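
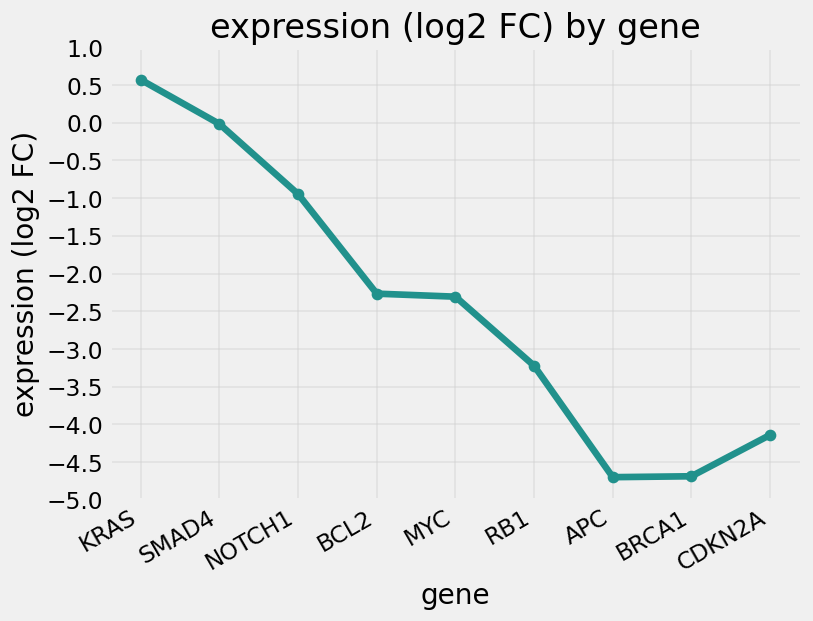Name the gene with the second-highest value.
Top 3: KRAS ≈ 0.5, SMAD4 ≈ 0.0, NOTCH1 ≈ -1.0.

SMAD4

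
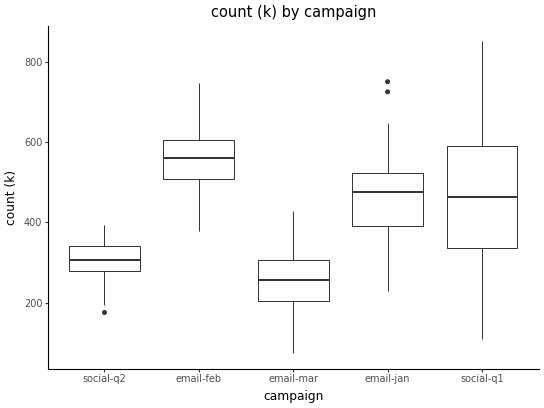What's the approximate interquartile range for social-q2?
Q3 ≈ 350, Q1 ≈ 275; IQR ≈ 75.

≈ 75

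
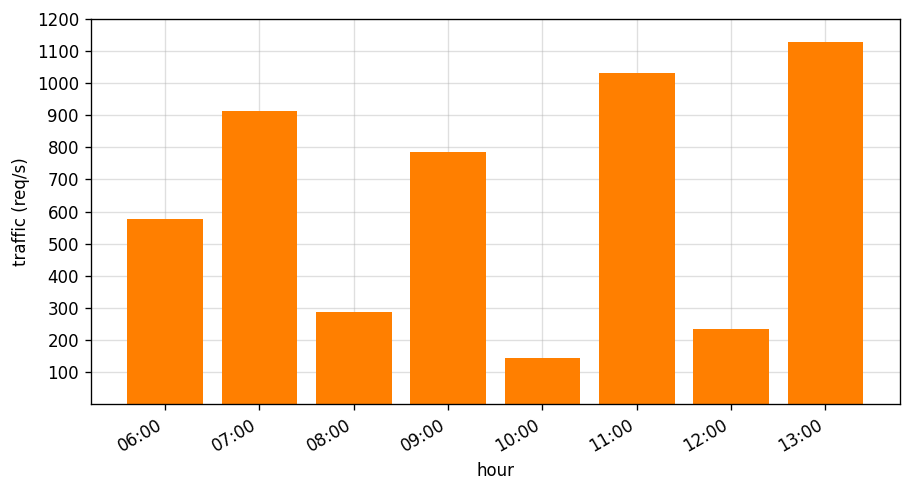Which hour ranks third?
Top 4: 13:00 ≈ 1100, 11:00 ≈ 1000, 07:00 ≈ 900, 09:00 ≈ 800.

07:00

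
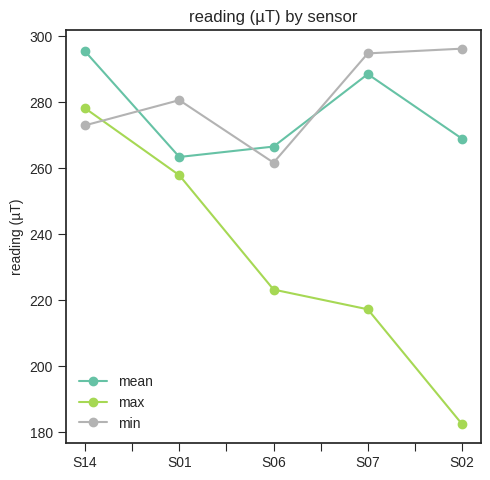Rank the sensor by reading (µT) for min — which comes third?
S01

Top 4 for min: S02 ≈ 300, S07 ≈ 290, S01 ≈ 280, S14 ≈ 270.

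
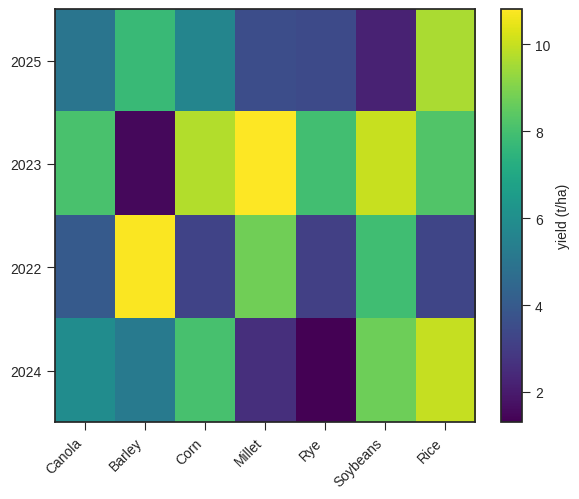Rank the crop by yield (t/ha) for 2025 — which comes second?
Top 3 for 2025: Rice ≈ 10, Barley ≈ 8, Corn ≈ 6.

Barley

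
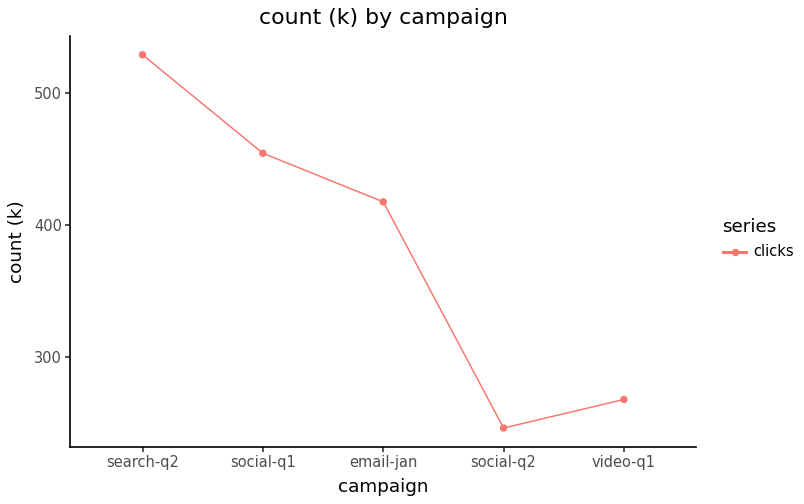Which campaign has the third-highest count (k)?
email-jan

Top 4: search-q2 ≈ 525, social-q1 ≈ 450, email-jan ≈ 425, video-q1 ≈ 275.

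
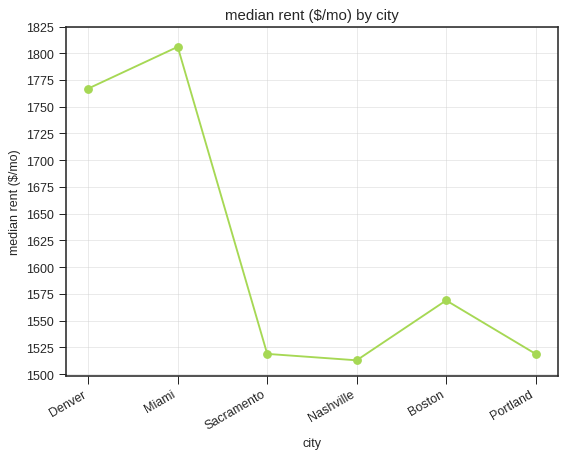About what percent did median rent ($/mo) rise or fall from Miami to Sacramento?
≈ -15.3%

Miami ≈ 1800, Sacramento ≈ 1525; (1525 − 1800) / 1800 ≈ -15.3%.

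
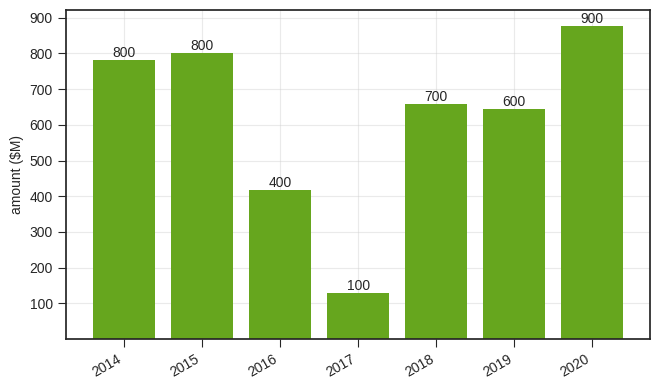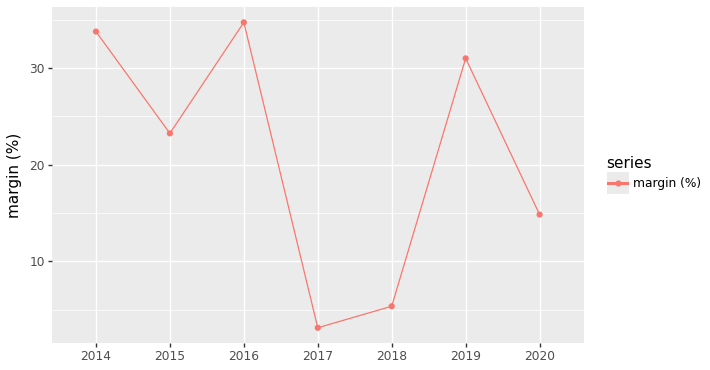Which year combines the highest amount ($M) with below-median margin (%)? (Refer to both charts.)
2020

Chart 2 median margin (%) ≈ 25; below-median years: 2017, 2018, 2020. Among those, 2020 has the highest amount ($M) (≈ 900).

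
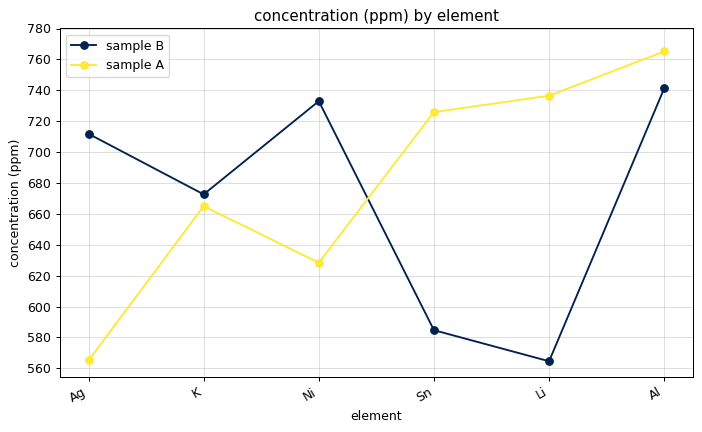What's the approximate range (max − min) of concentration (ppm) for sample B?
≈ 180

Max Al ≈ 740, min Li ≈ 560; range ≈ 180.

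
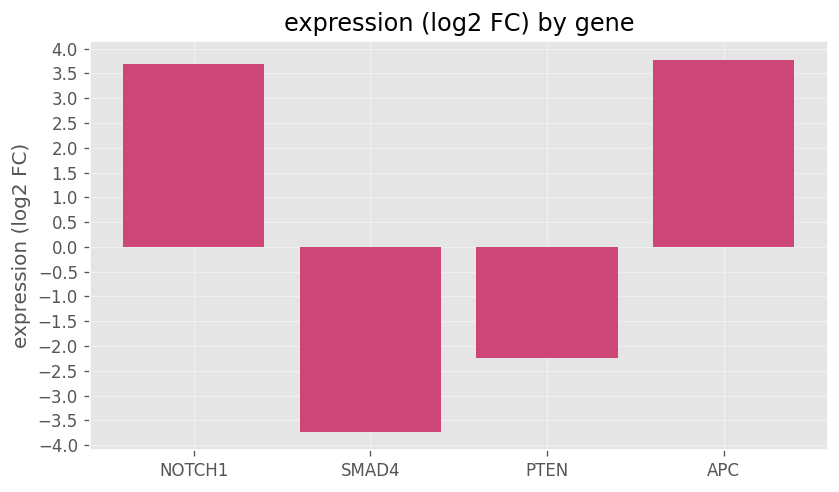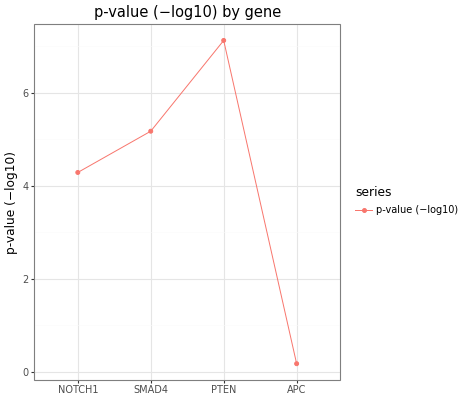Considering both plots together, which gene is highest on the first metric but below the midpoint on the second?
APC

Chart 2 median p-value (−log10) ≈ 5; below-median genes: NOTCH1, APC. Among those, APC has the highest expression (log2 FC) (≈ 4).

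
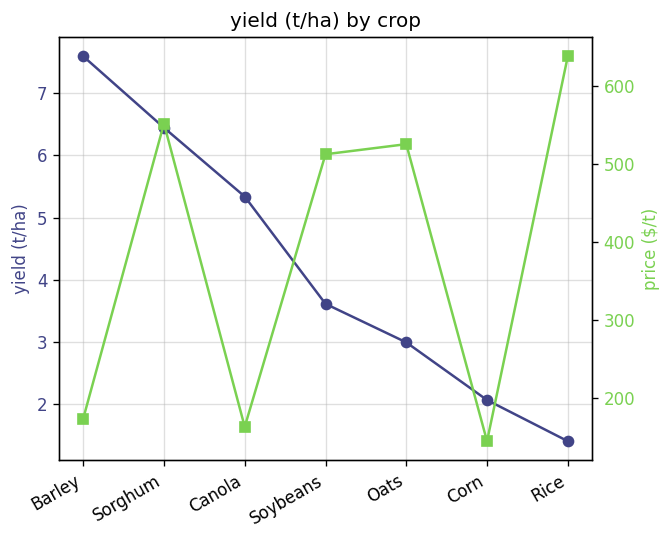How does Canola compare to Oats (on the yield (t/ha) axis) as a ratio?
≈ 1.67×

Canola ≈ 5, Oats ≈ 3; 5/3 ≈ 1.67.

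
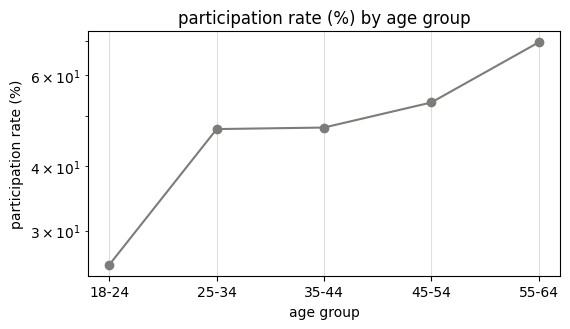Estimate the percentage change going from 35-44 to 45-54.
≈ +10%

35-44 ≈ 50, 45-54 ≈ 55; (55 − 50) / 50 ≈ +10%.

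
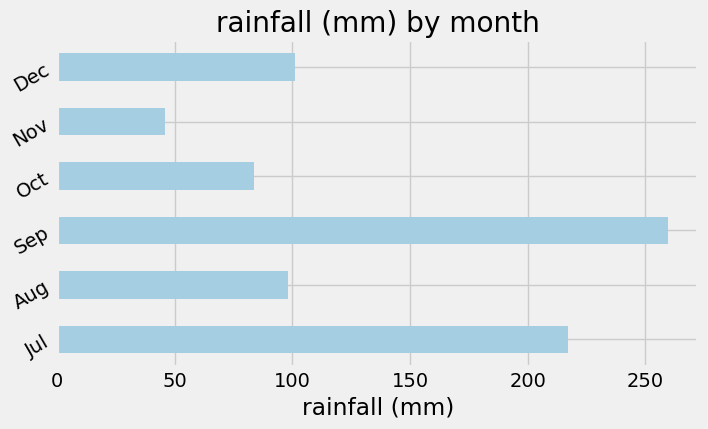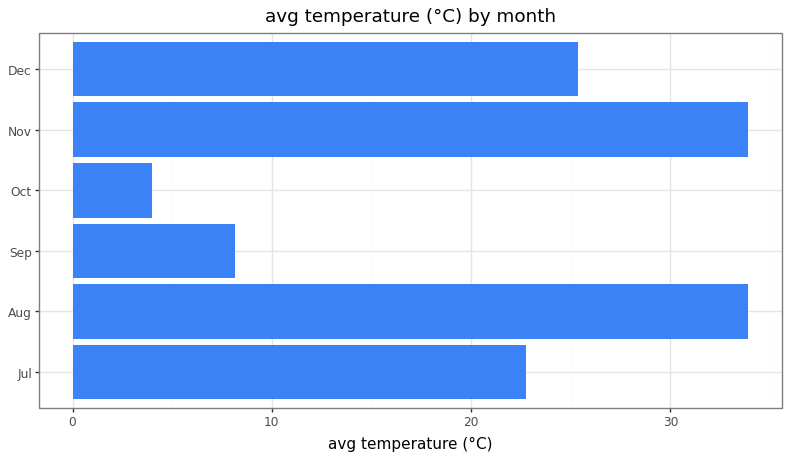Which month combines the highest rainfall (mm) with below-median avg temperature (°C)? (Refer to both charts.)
Chart 2 median avg temperature (°C) ≈ 25; below-median months: Jul, Sep, Oct. Among those, Sep has the highest rainfall (mm) (≈ 250).

Sep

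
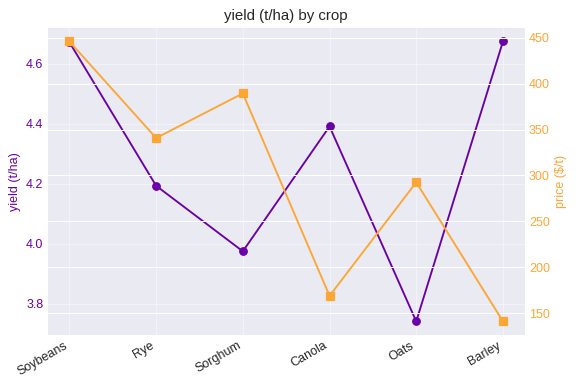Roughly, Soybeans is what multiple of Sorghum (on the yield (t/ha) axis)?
Soybeans ≈ 4.7, Sorghum ≈ 4.0; 4.7/4.0 ≈ 1.18.

≈ 1.18×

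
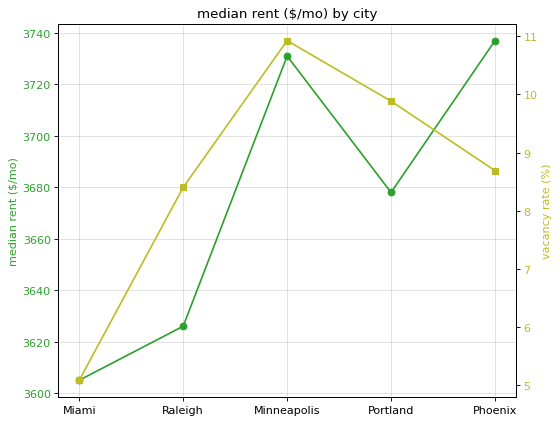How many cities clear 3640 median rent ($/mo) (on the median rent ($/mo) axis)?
3

Above 3640: Minneapolis, Portland, Phoenix.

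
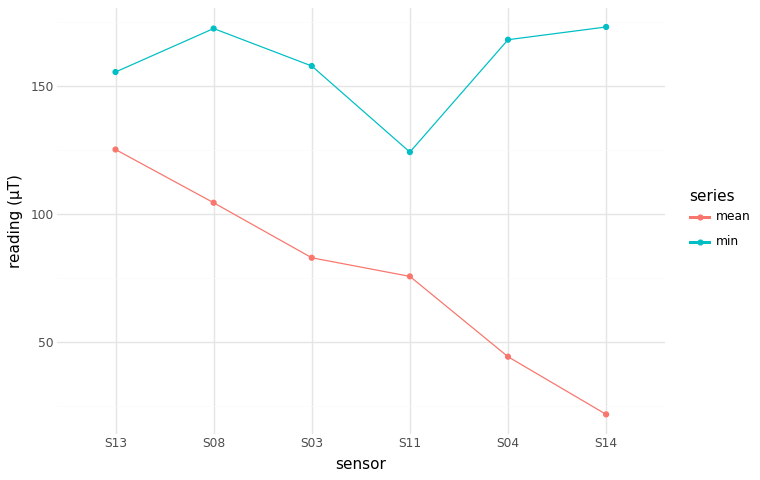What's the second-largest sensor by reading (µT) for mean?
S08

Top 3 for mean: S13 ≈ 120, S08 ≈ 100, S03 ≈ 80.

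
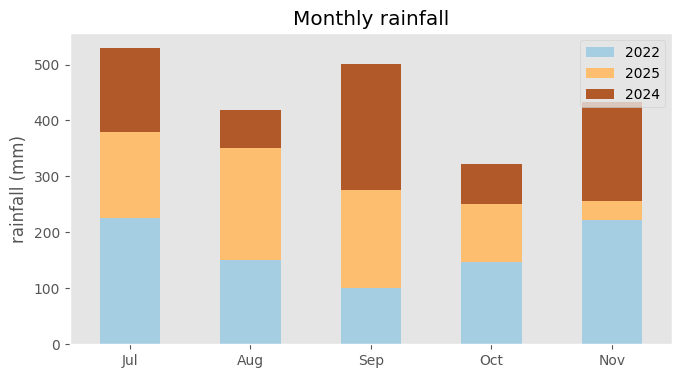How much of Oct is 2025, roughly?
2025 top ≈ 250, bottom ≈ 150; segment ≈ 100.

≈ 100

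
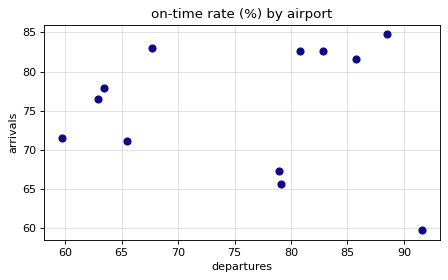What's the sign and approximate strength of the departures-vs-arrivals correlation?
no clear correlation

Points are roughly uncorrelated; weak (|r| ≈ 0.0).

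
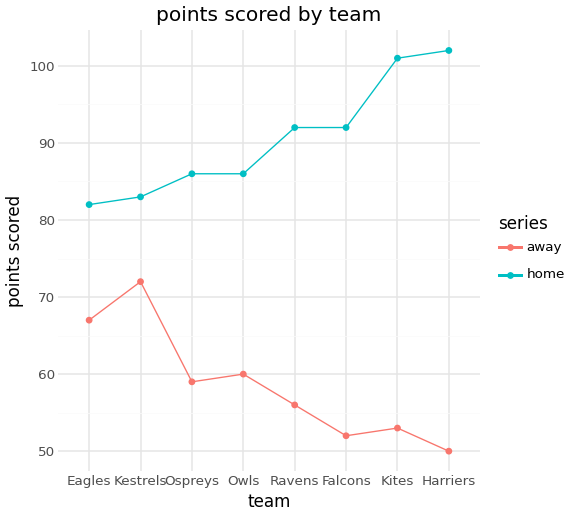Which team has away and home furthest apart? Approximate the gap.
Harriers: away ≈ 50, home ≈ 100 → gap ≈ 50. Next-largest (Kites) is only ≈ 45.

Harriers, ≈ 50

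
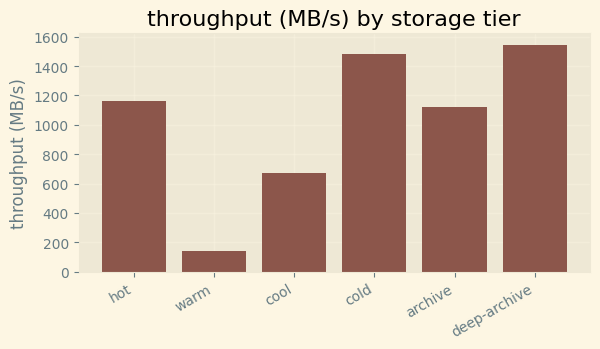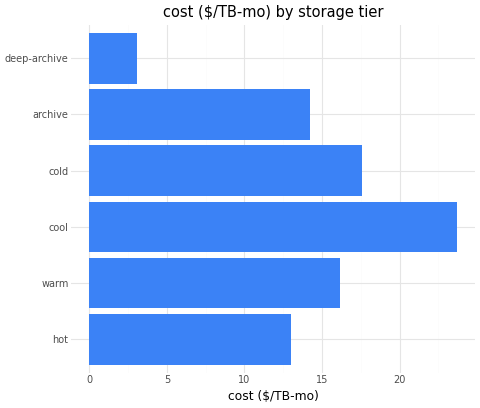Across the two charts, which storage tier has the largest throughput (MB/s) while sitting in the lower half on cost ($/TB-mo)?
deep-archive

Chart 2 median cost ($/TB-mo) ≈ 15; below-median storage tiers: hot, archive, deep-archive. Among those, deep-archive has the highest throughput (MB/s) (≈ 1600).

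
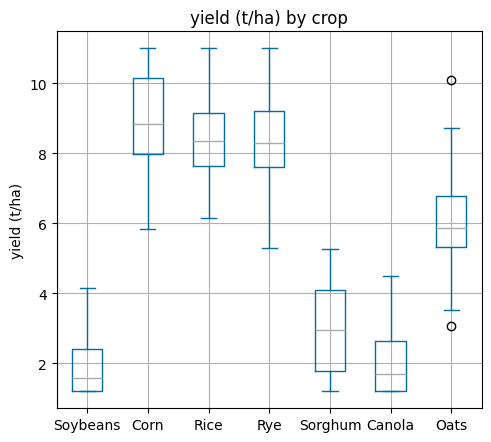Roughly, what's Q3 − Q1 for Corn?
Q3 ≈ 10, Q1 ≈ 8; IQR ≈ 2.

≈ 2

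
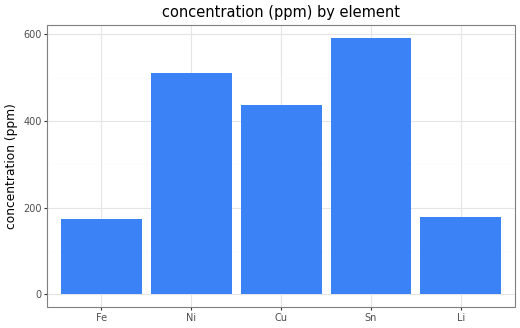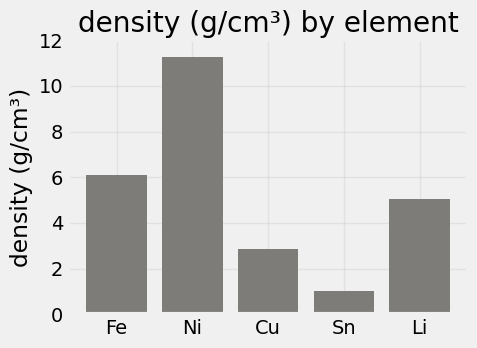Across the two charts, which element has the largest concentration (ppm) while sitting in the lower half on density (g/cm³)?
Chart 2 median density (g/cm³) ≈ 6; below-median elements: Cu, Sn. Among those, Sn has the highest concentration (ppm) (≈ 600).

Sn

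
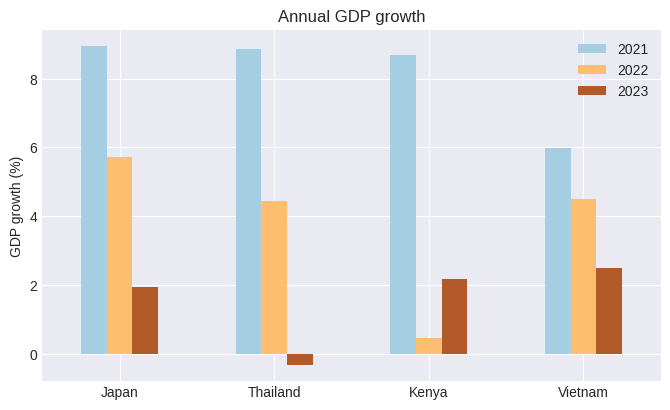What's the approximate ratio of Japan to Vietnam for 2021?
Japan ≈ 9, Vietnam ≈ 6; 9/6 ≈ 1.5.

≈ 1.5×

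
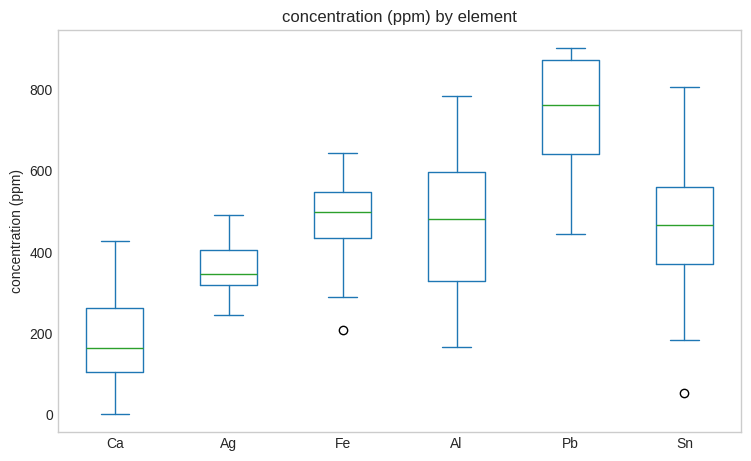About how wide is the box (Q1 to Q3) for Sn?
≈ 200

Q3 ≈ 550, Q1 ≈ 350; IQR ≈ 200.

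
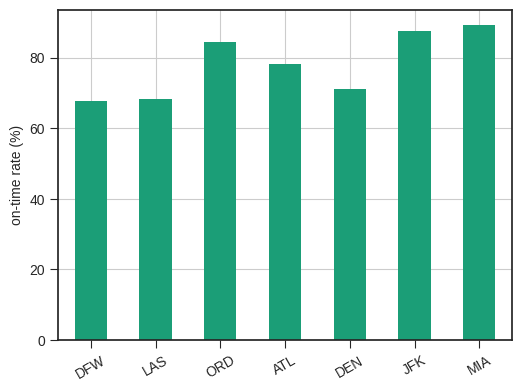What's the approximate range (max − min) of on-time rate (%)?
Max MIA ≈ 90, min DFW ≈ 70; range ≈ 20.

≈ 20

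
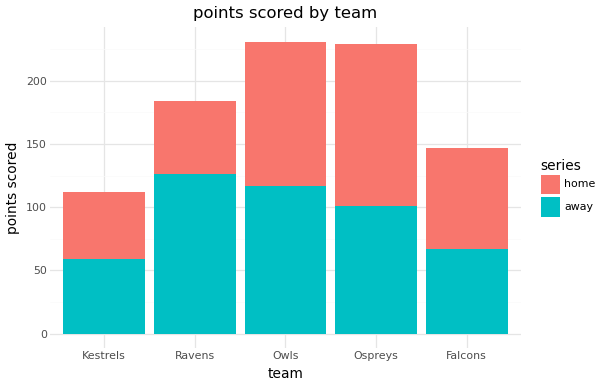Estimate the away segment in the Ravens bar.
≈ 120

away top ≈ 120, bottom ≈ 0; segment ≈ 120.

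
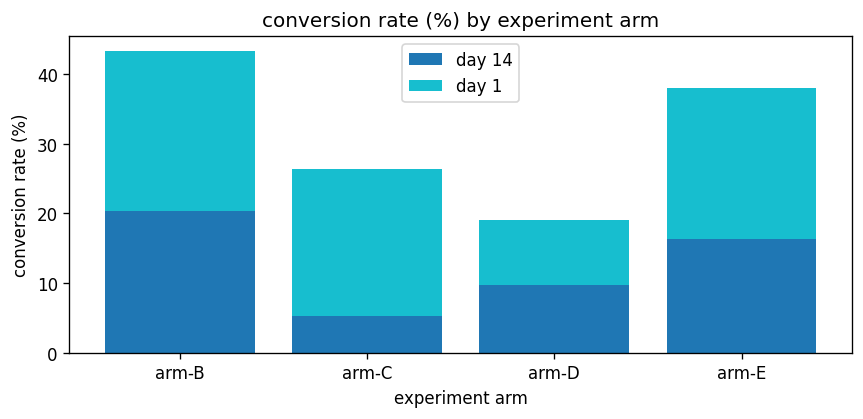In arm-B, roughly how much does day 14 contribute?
≈ 20

day 14 top ≈ 20, bottom ≈ 0; segment ≈ 20.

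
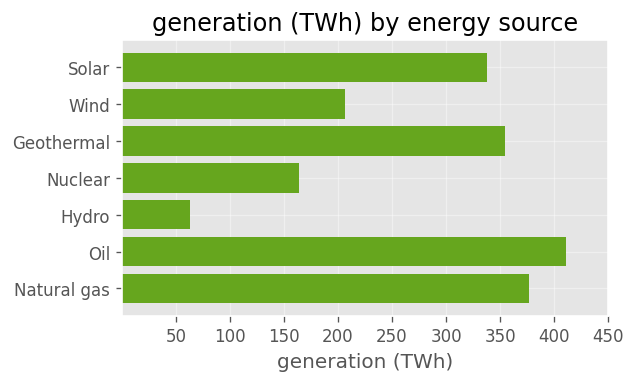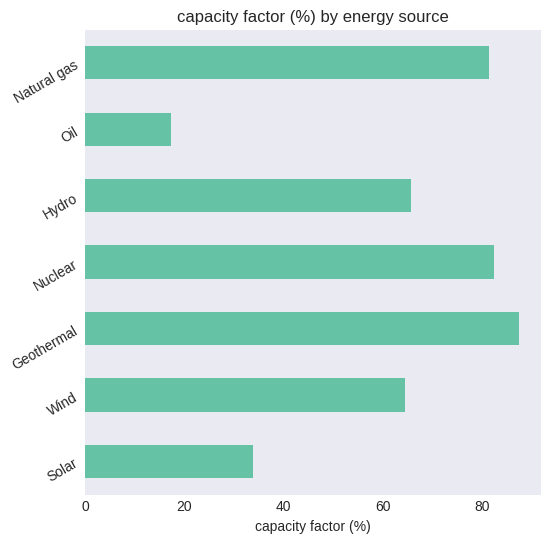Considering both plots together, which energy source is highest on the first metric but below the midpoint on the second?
Chart 2 median capacity factor (%) ≈ 70; below-median energy sources: Solar, Wind, Oil. Among those, Oil has the highest generation (TWh) (≈ 400).

Oil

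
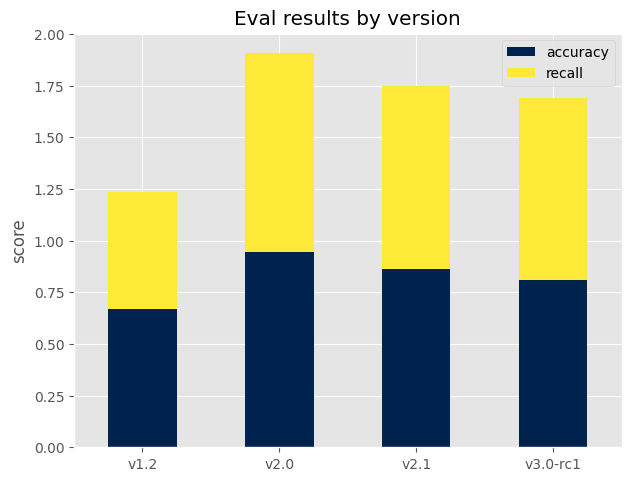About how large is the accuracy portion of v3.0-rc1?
≈ 0.8

accuracy top ≈ 0.8, bottom ≈ 0.0; segment ≈ 0.8.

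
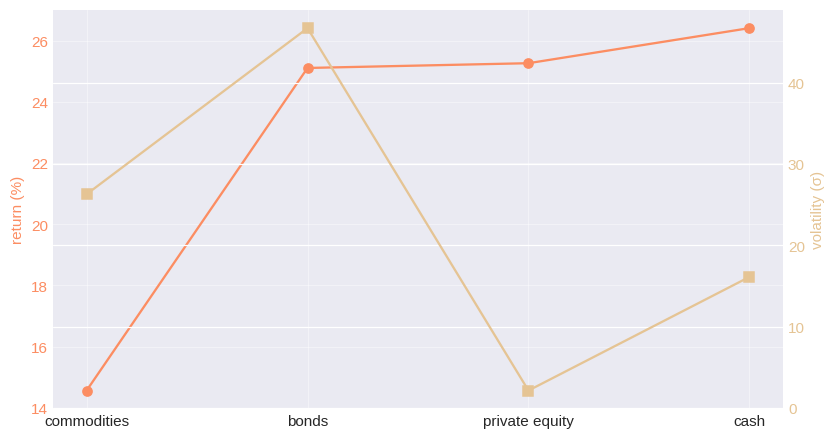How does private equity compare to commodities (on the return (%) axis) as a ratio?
private equity ≈ 25, commodities ≈ 15; 25/15 ≈ 1.67.

≈ 1.67×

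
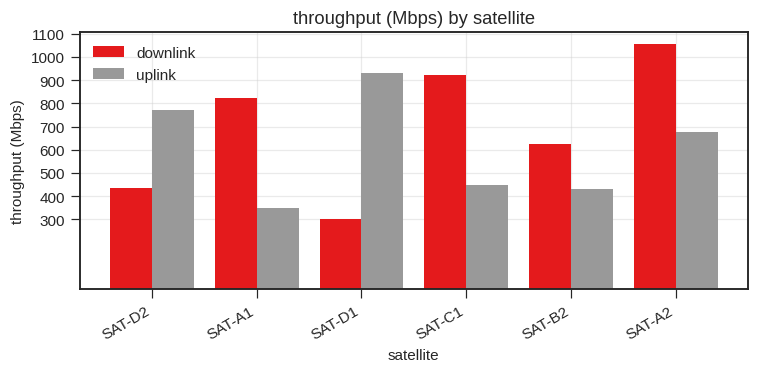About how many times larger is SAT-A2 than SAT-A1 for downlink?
SAT-A2 ≈ 1100, SAT-A1 ≈ 800; 1100/800 ≈ 1.38.

≈ 1.38×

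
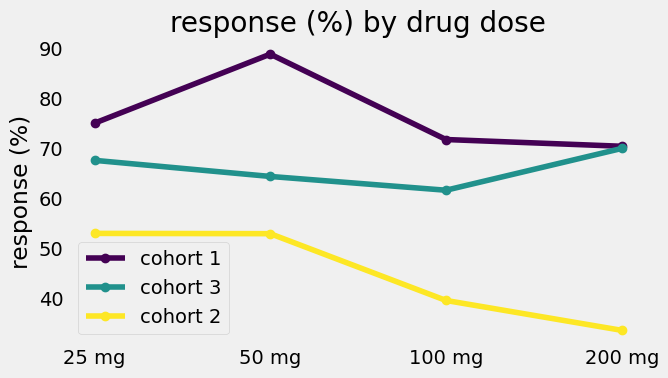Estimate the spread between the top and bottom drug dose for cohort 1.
Max 50 mg ≈ 90, min 200 mg ≈ 70; range ≈ 20.

≈ 20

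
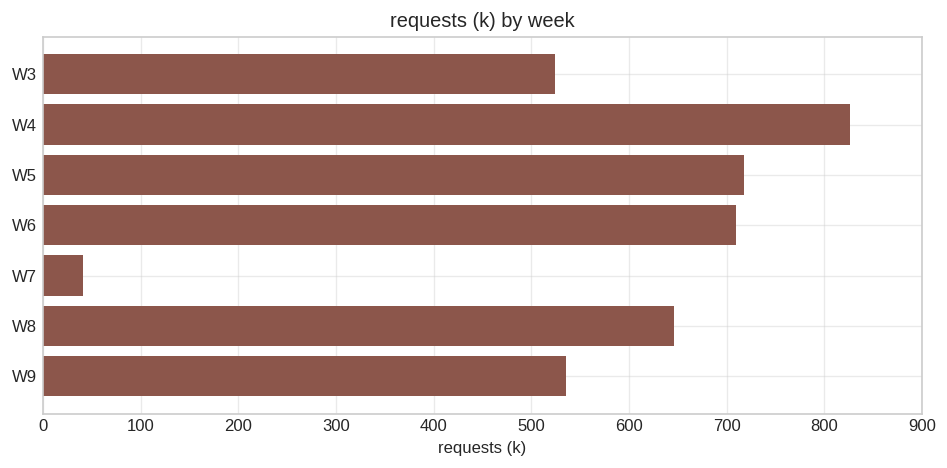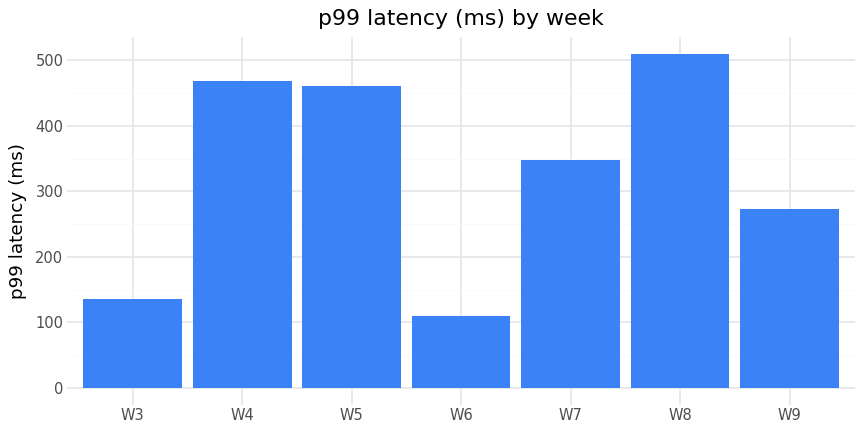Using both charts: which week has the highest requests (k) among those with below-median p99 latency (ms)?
Chart 2 median p99 latency (ms) ≈ 350; below-median weeks: W3, W6, W9. Among those, W6 has the highest requests (k) (≈ 700).

W6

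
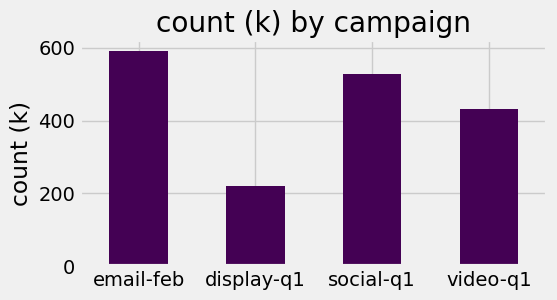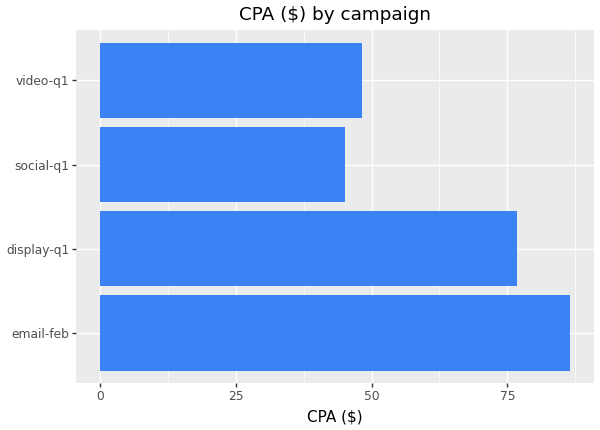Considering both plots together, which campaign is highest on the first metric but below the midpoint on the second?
social-q1

Chart 2 median CPA ($) ≈ 60; below-median campaigns: social-q1, video-q1. Among those, social-q1 has the highest count (k) (≈ 500).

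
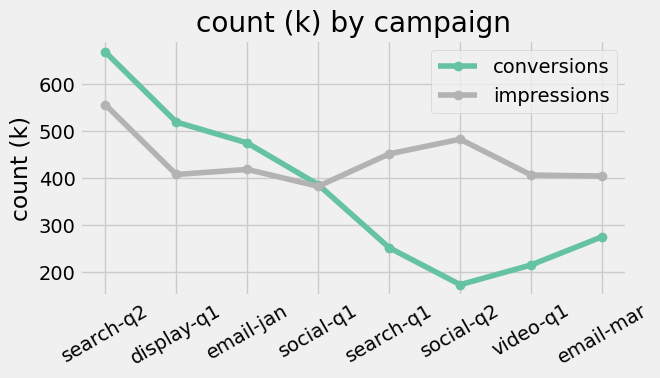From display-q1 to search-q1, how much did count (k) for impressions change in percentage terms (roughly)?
≈ +12.5%

display-q1 ≈ 400, search-q1 ≈ 450; (450 − 400) / 400 ≈ +12.5%.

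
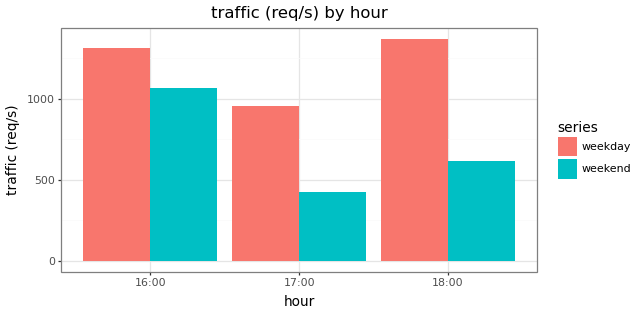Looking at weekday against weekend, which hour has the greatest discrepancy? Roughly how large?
18:00: weekday ≈ 1400, weekend ≈ 600 → gap ≈ 800. Next-largest (17:00) is only ≈ 600.

18:00, ≈ 800 req/s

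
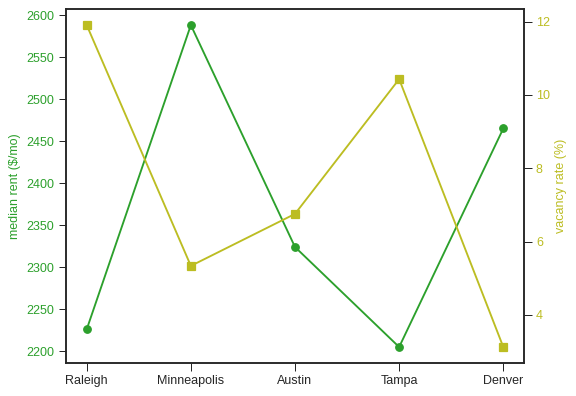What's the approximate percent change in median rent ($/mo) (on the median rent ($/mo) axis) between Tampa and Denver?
Tampa ≈ 2200, Denver ≈ 2450; (2450 − 2200) / 2200 ≈ +11.4%.

≈ +11.4%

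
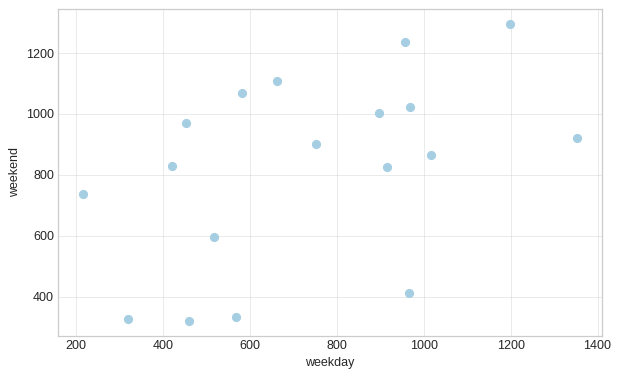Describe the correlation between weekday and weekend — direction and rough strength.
Points are positively correlated; moderate (|r| ≈ 0.5).

positive, moderate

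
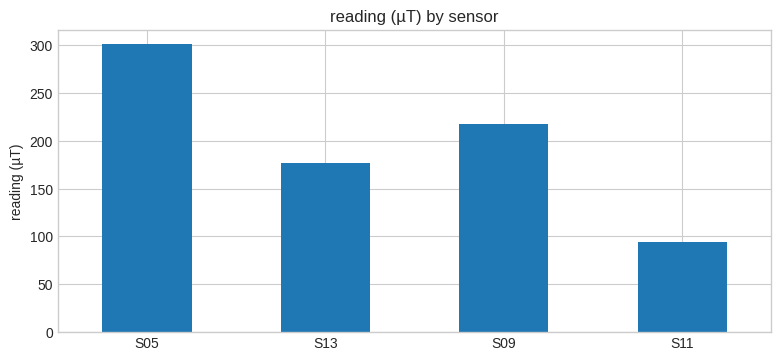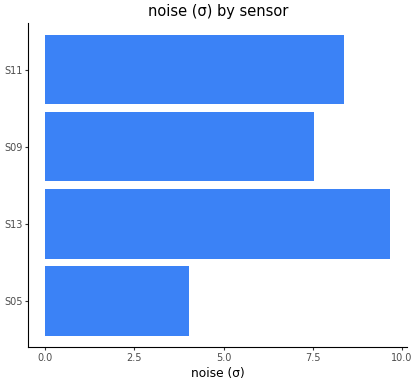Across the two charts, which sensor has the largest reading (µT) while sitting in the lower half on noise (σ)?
S05

Chart 2 median noise (σ) ≈ 8; below-median sensors: S05, S09. Among those, S05 has the highest reading (µT) (≈ 300).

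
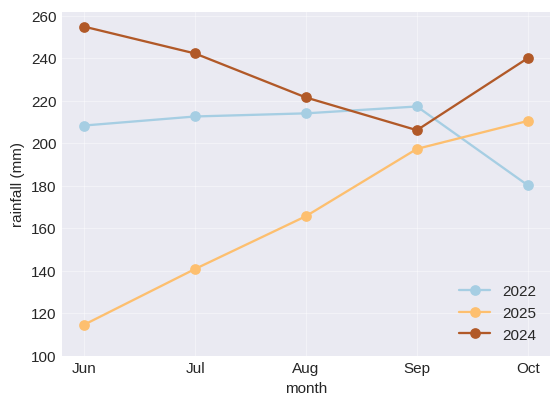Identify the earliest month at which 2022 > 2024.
Sep

Aug: 2022 ≈ 220 vs 2024 ≈ 220 (not yet); Sep: 2022 ≈ 220 vs 2024 ≈ 200 (first crossover).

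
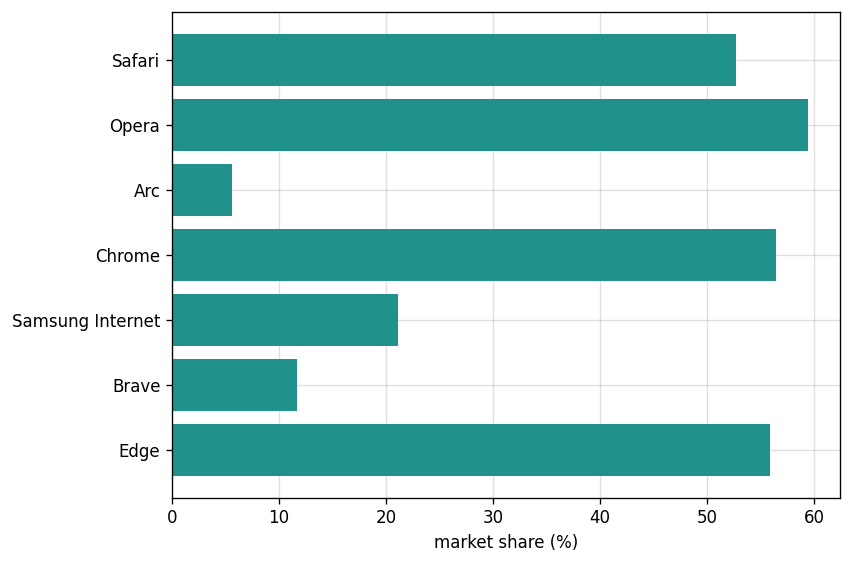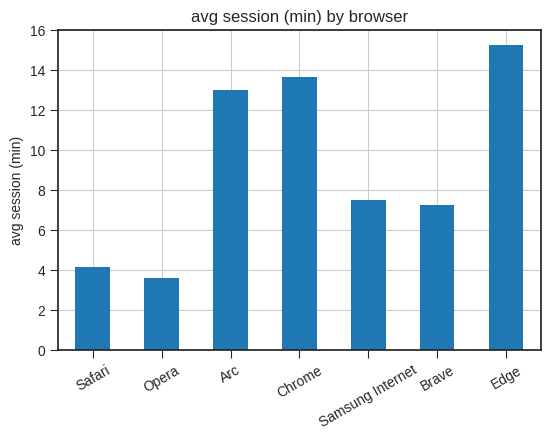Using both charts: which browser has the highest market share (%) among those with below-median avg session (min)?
Opera

Chart 2 median avg session (min) ≈ 8; below-median browsers: Safari, Opera, Brave. Among those, Opera has the highest market share (%) (≈ 60).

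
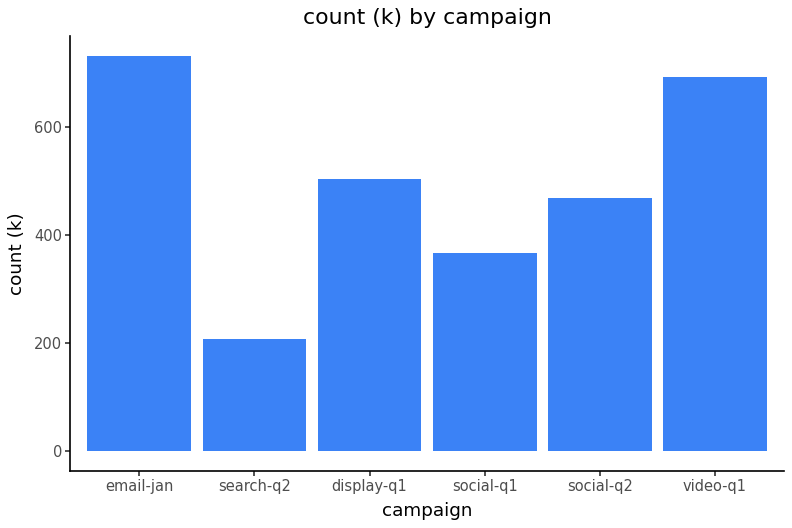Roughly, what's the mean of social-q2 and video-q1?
(500 + 700) / 2 ≈ 600.

≈ 600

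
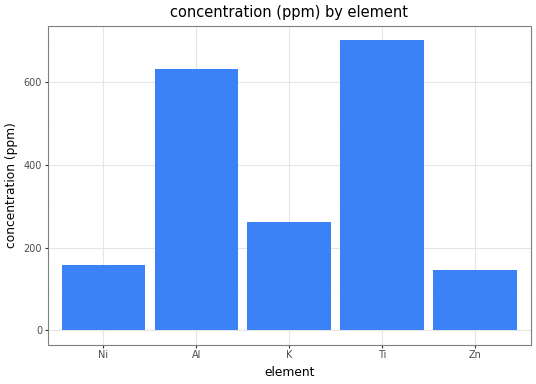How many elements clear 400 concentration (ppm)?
2

Above 400: Al, Ti.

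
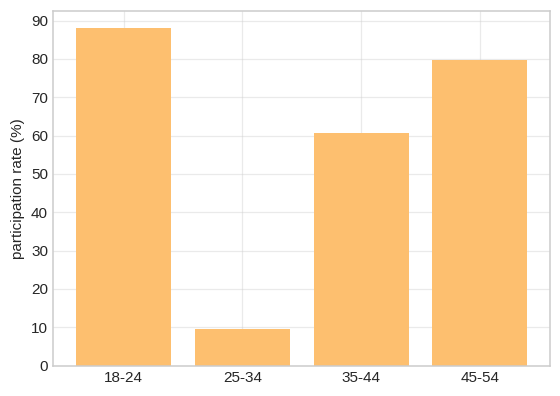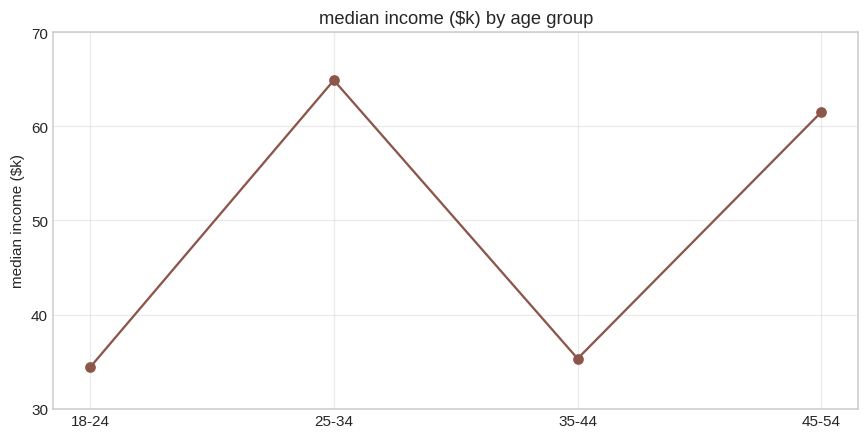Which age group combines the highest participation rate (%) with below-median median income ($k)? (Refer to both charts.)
Chart 2 median median income ($k) ≈ 50; below-median age groups: 18-24, 35-44. Among those, 18-24 has the highest participation rate (%) (≈ 90).

18-24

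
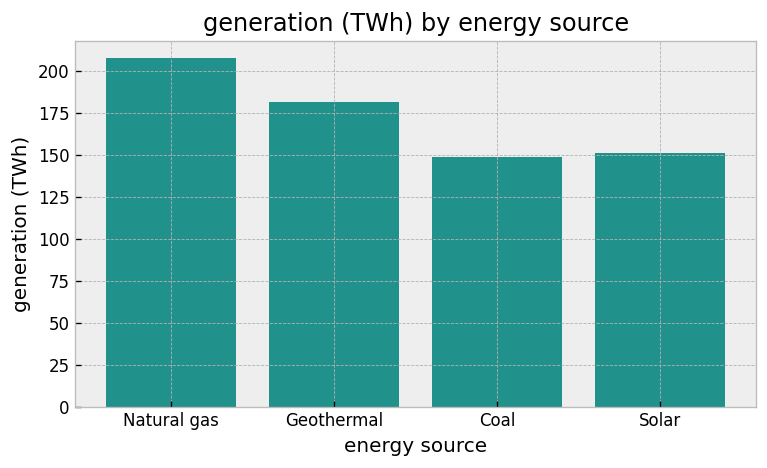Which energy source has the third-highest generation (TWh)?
Solar

Top 4: Natural gas ≈ 200, Geothermal ≈ 180, Solar ≈ 160, Coal ≈ 140.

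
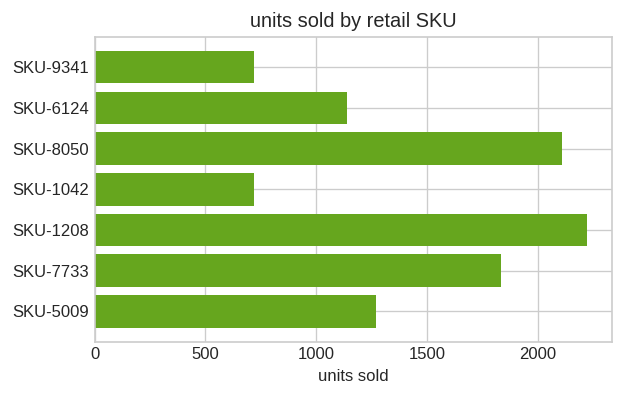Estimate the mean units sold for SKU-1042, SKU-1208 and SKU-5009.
≈ 1400

(800 + 2200 + 1200) / 3 ≈ 1400.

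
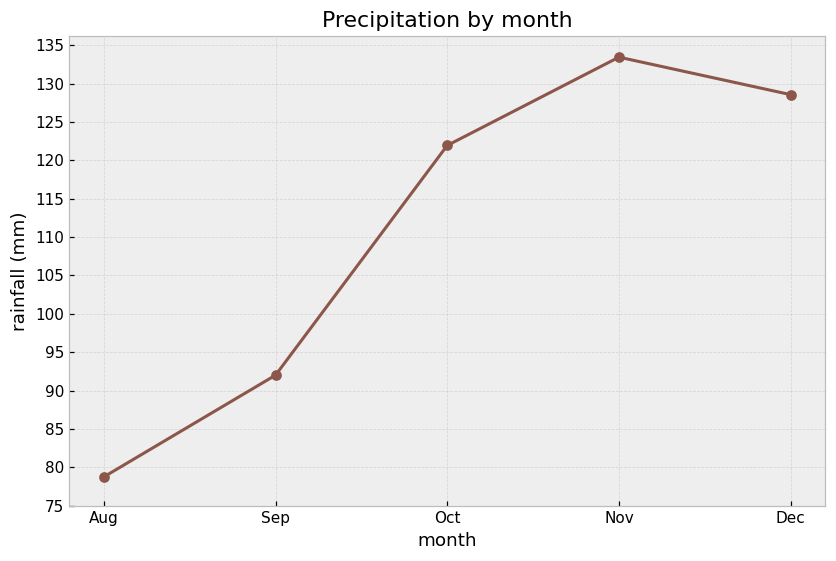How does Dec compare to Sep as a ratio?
Dec ≈ 130, Sep ≈ 90; 130/90 ≈ 1.44.

≈ 1.44×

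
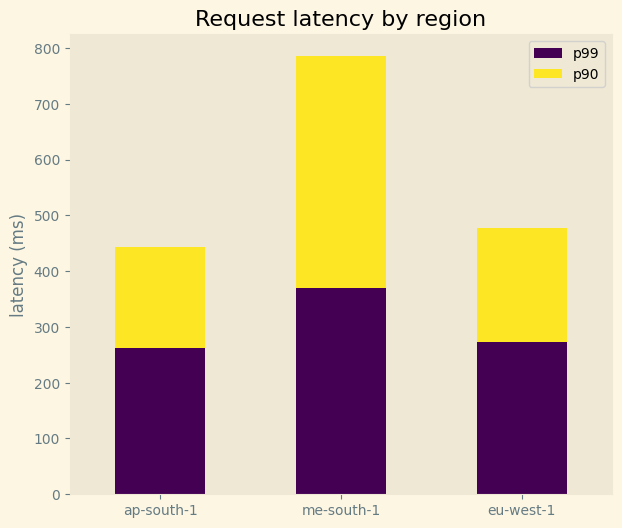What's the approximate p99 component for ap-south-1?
≈ 300

p99 top ≈ 300, bottom ≈ 0; segment ≈ 300.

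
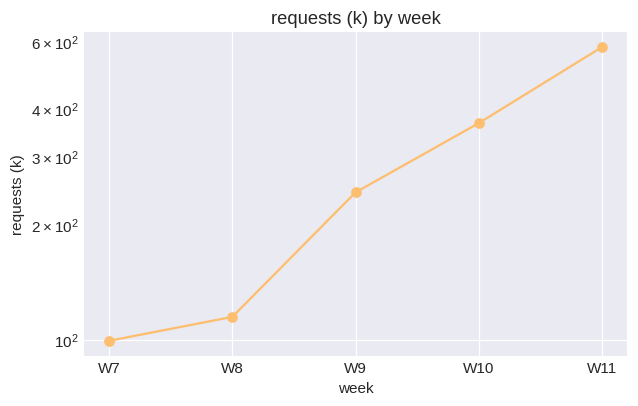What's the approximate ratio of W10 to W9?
W10 ≈ 350, W9 ≈ 250; 350/250 ≈ 1.4.

≈ 1.4×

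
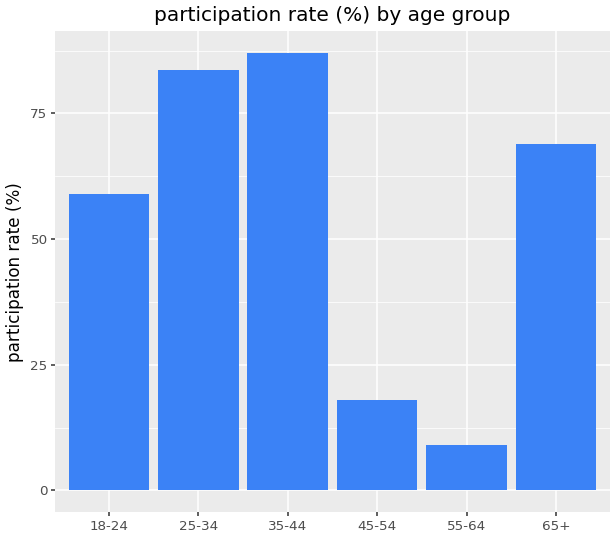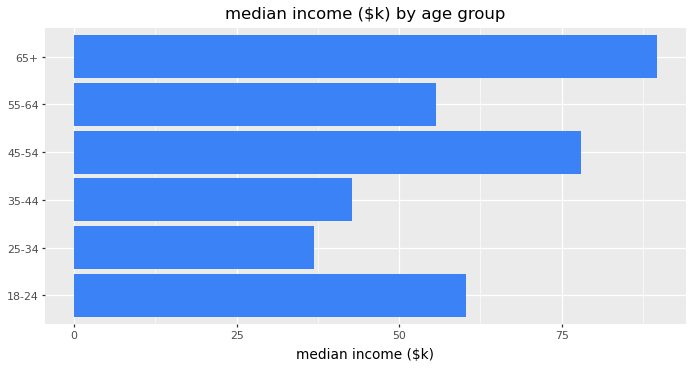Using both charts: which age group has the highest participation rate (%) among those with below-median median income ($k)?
Chart 2 median median income ($k) ≈ 60; below-median age groups: 25-34, 35-44, 55-64. Among those, 35-44 has the highest participation rate (%) (≈ 90).

35-44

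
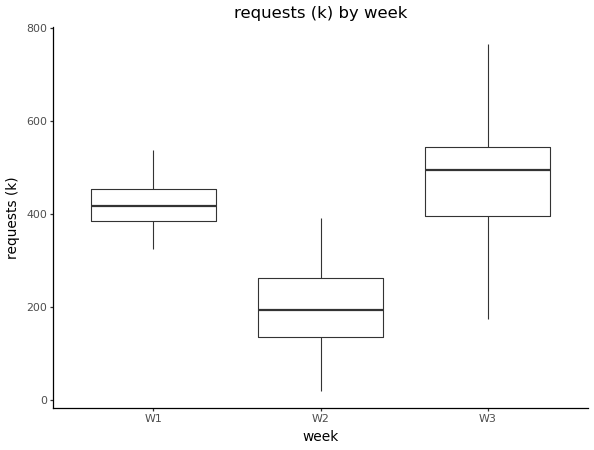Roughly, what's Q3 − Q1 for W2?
≈ 150

Q3 ≈ 275, Q1 ≈ 125; IQR ≈ 150.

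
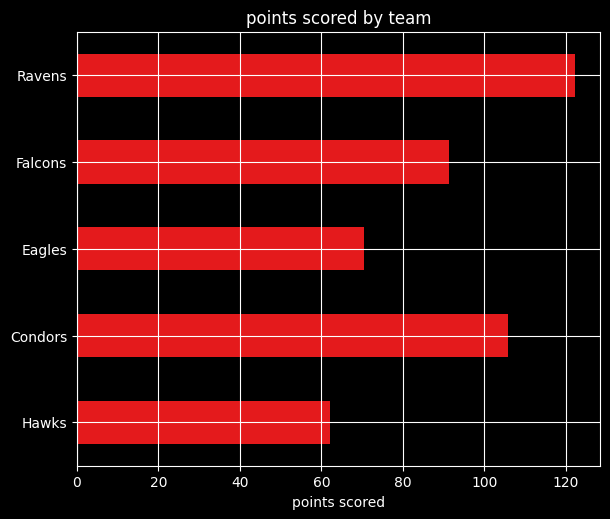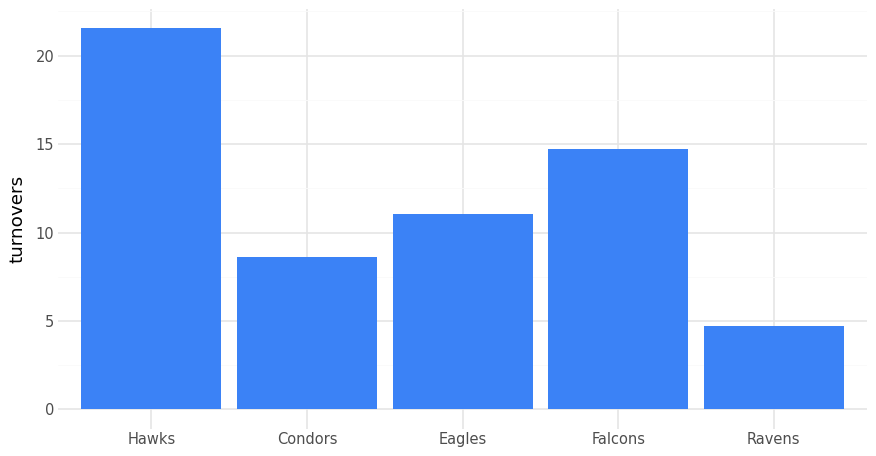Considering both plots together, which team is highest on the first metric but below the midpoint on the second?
Chart 2 median turnovers ≈ 12; below-median teams: Condors, Ravens. Among those, Ravens has the highest points scored (≈ 120).

Ravens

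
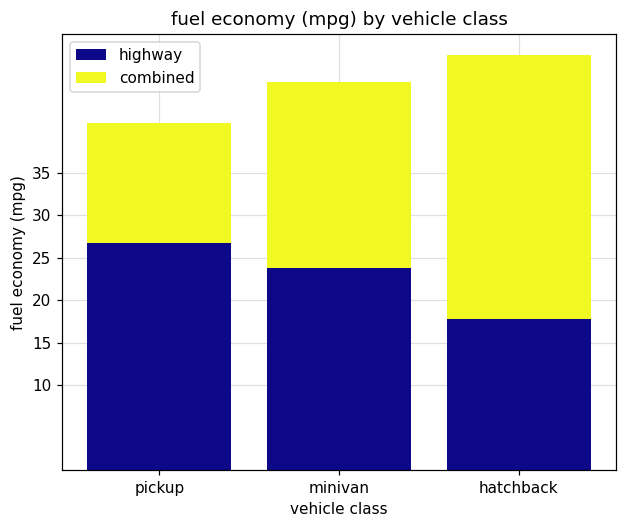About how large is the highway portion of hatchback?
≈ 20

highway top ≈ 20, bottom ≈ 0; segment ≈ 20.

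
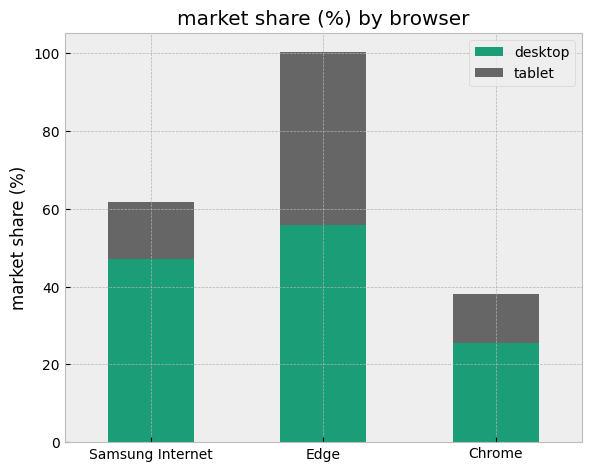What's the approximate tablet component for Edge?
tablet top ≈ 100, bottom ≈ 60; segment ≈ 40.

≈ 40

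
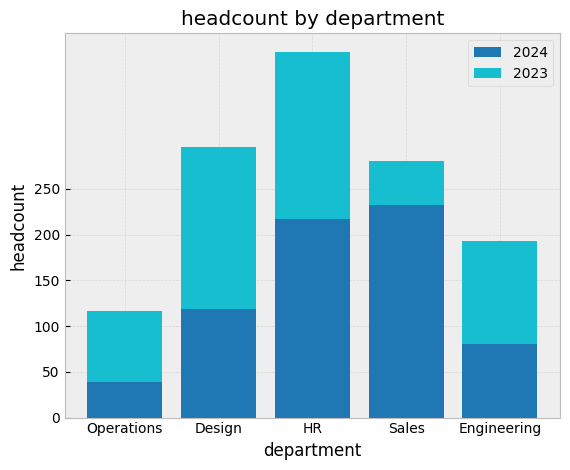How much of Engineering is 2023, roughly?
2023 top ≈ 200, bottom ≈ 100; segment ≈ 100.

≈ 100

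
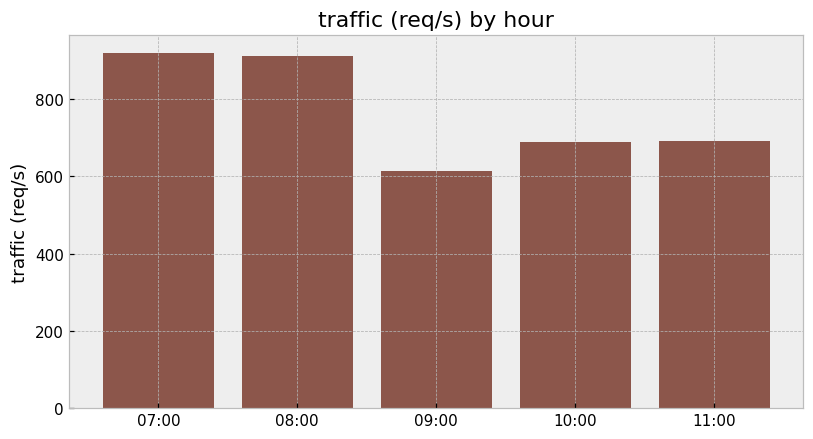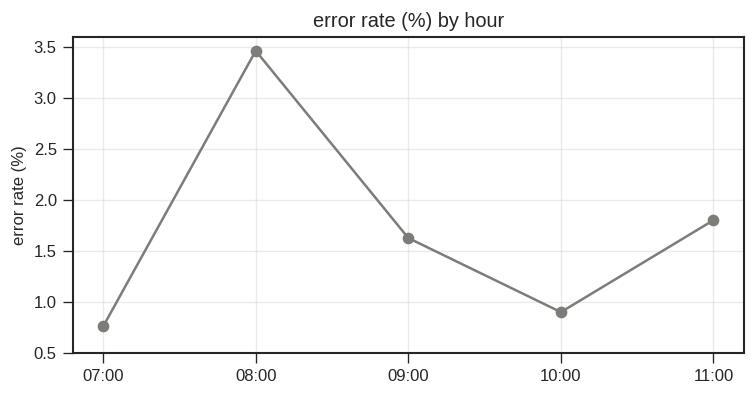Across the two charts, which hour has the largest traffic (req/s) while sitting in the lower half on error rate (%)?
Chart 2 median error rate (%) ≈ 1.5; below-median hours: 07:00, 10:00. Among those, 07:00 has the highest traffic (req/s) (≈ 900).

07:00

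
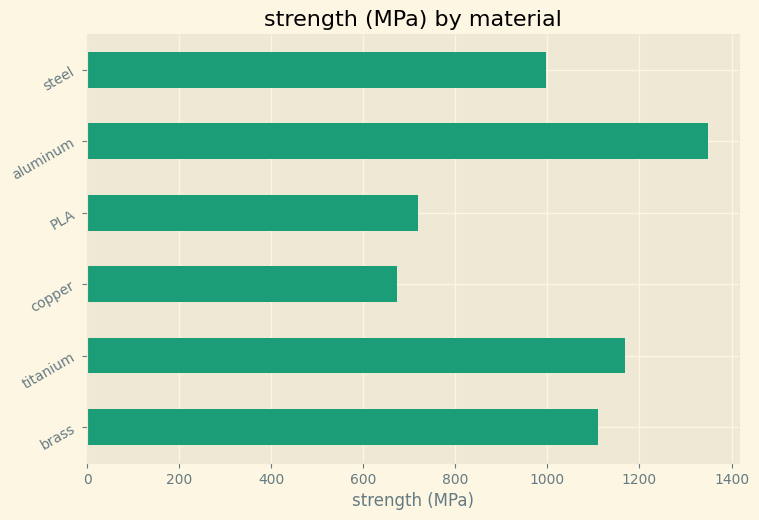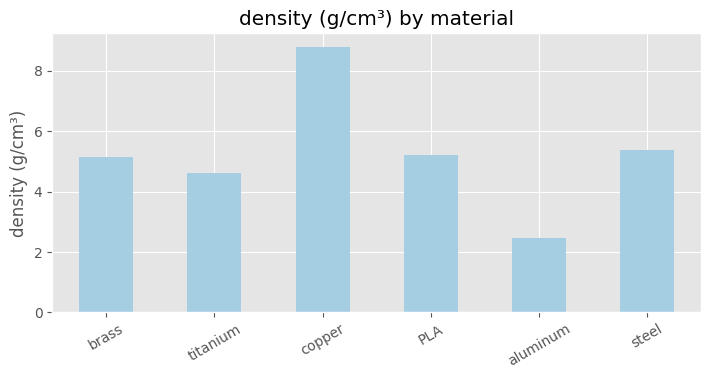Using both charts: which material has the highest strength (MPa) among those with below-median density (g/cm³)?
Chart 2 median density (g/cm³) ≈ 5; below-median materials: brass, titanium, aluminum. Among those, aluminum has the highest strength (MPa) (≈ 1400).

aluminum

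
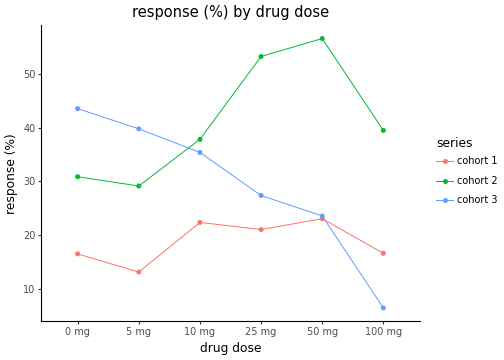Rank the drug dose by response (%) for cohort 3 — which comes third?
Top 4 for cohort 3: 0 mg ≈ 45, 5 mg ≈ 40, 10 mg ≈ 35, 25 mg ≈ 25.

10 mg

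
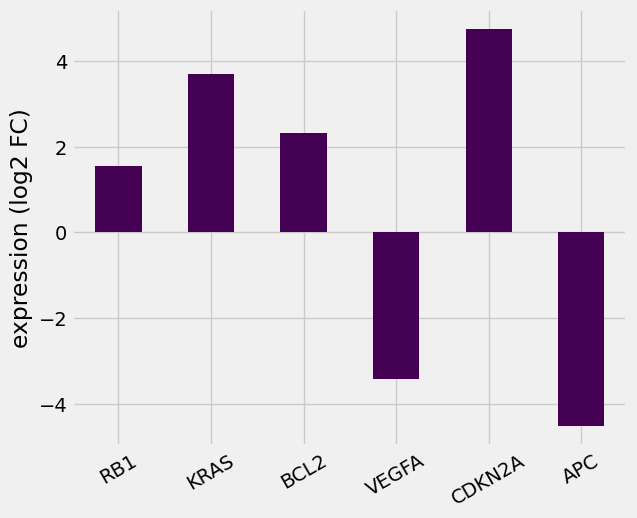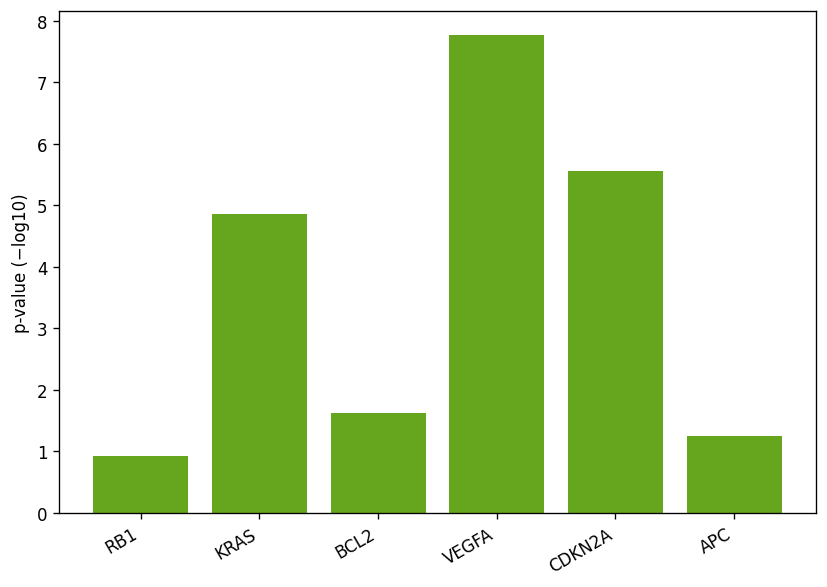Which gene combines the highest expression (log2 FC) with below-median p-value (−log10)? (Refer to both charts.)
Chart 2 median p-value (−log10) ≈ 3; below-median genes: RB1, BCL2, APC. Among those, BCL2 has the highest expression (log2 FC) (≈ 2.5).

BCL2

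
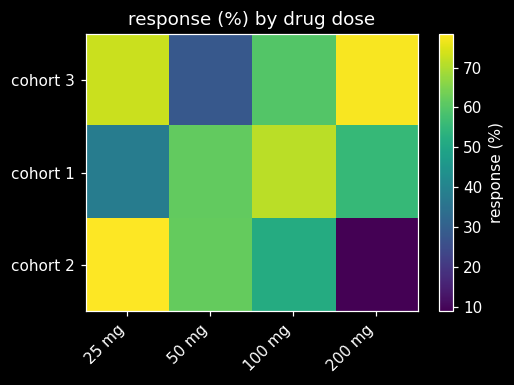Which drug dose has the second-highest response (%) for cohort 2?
50 mg

Top 3 for cohort 2: 25 mg ≈ 80, 50 mg ≈ 60, 100 mg ≈ 50.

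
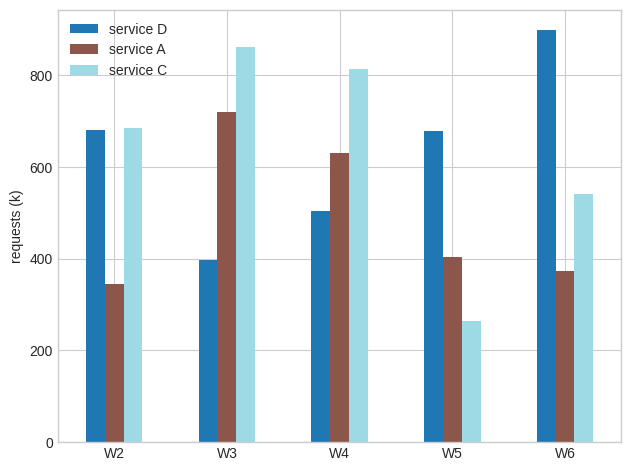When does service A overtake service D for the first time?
W2: service A ≈ 300 vs service D ≈ 700 (not yet); W3: service A ≈ 700 vs service D ≈ 400 (first crossover).

W3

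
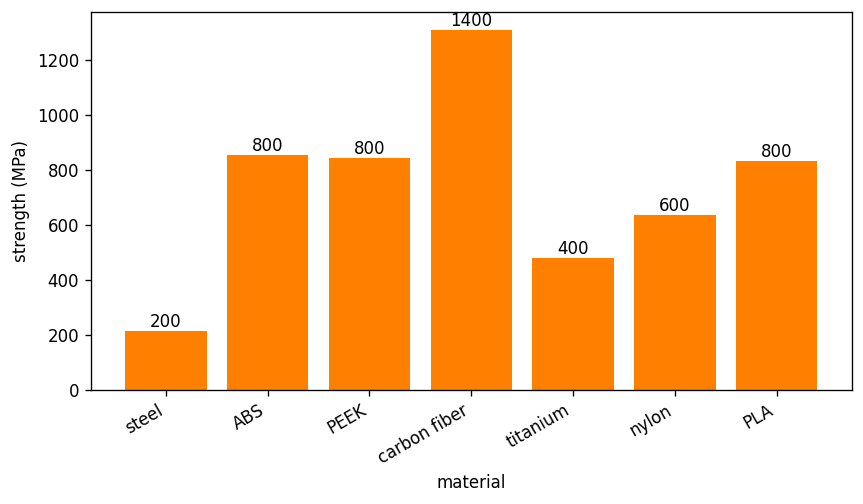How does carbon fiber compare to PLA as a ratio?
≈ 1.75×

carbon fiber ≈ 1400, PLA ≈ 800; 1400/800 ≈ 1.75.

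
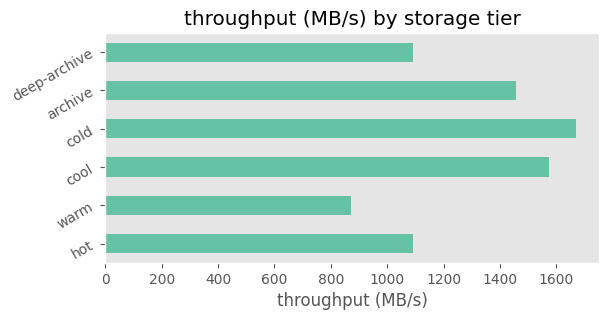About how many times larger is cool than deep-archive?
≈ 1.6×

cool ≈ 1600, deep-archive ≈ 1000; 1600/1000 ≈ 1.6.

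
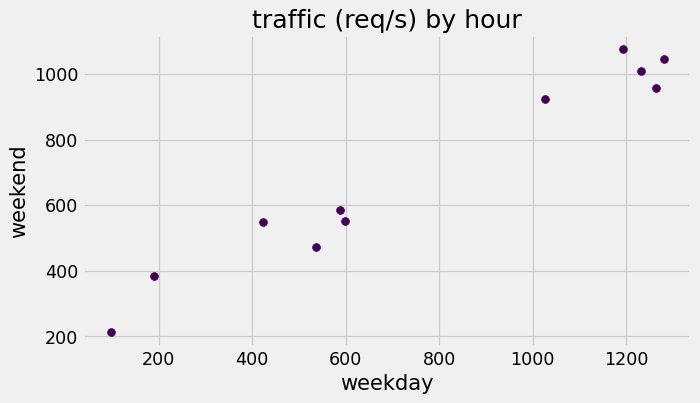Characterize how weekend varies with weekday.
positive, strong

Points are positively correlated; strong (|r| ≈ 1.0).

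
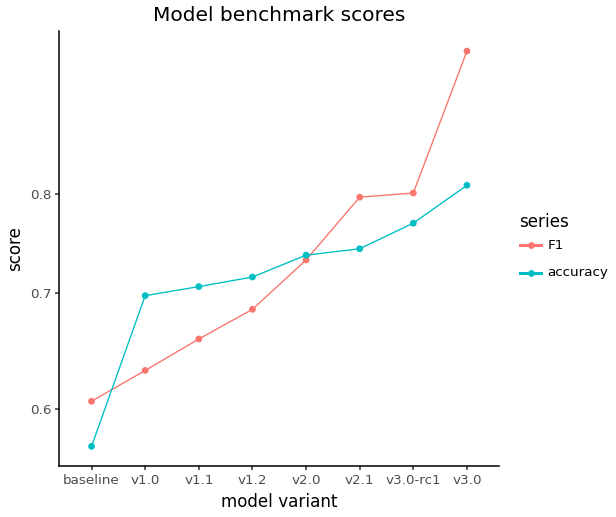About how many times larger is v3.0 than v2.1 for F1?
v3.0 ≈ 0.95, v2.1 ≈ 0.80; 0.95/0.80 ≈ 1.19.

≈ 1.19×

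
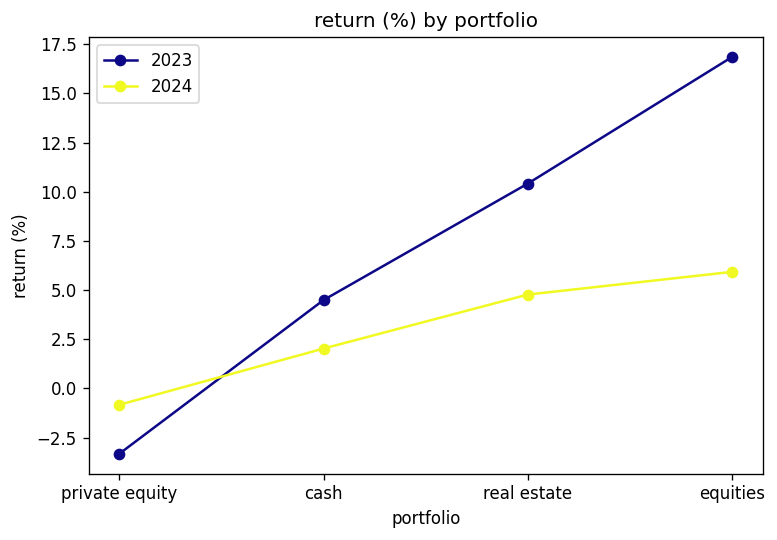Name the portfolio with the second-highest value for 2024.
real estate

Top 3 for 2024: equities ≈ 6, real estate ≈ 4, cash ≈ 2.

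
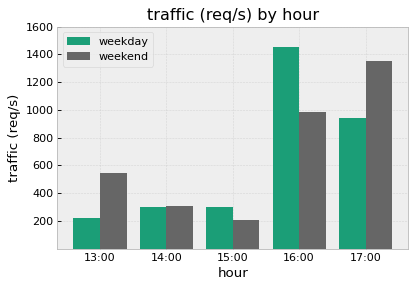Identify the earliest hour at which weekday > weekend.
15:00

14:00: weekday ≈ 200 vs weekend ≈ 400 (not yet); 15:00: weekday ≈ 400 vs weekend ≈ 200 (first crossover).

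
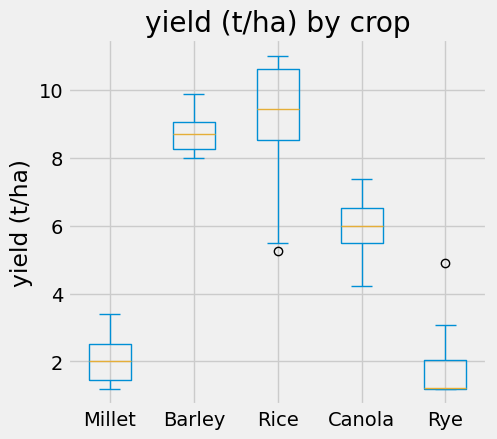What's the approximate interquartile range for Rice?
Q3 ≈ 11, Q1 ≈ 9; IQR ≈ 2.

≈ 2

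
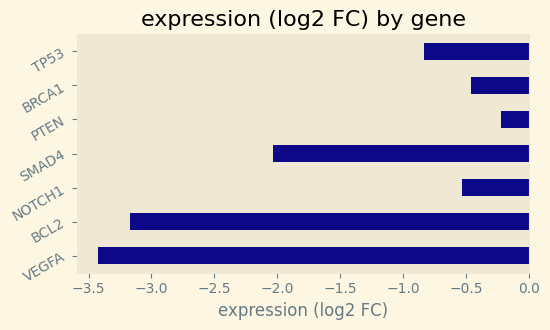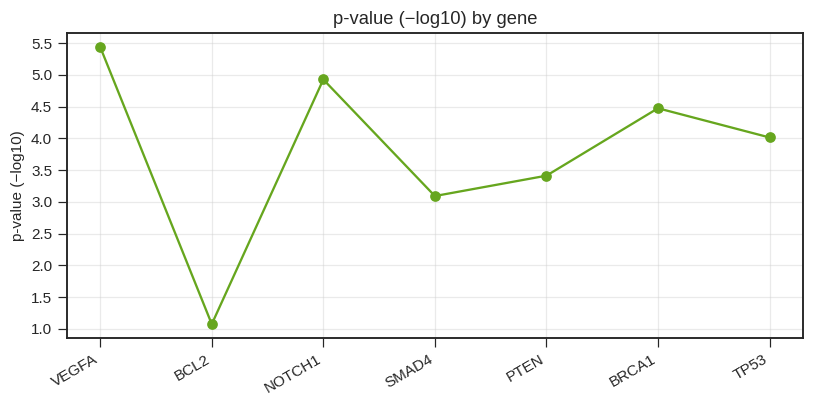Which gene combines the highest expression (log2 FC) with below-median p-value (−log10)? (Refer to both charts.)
PTEN

Chart 2 median p-value (−log10) ≈ 4; below-median genes: BCL2, SMAD4, PTEN. Among those, PTEN has the highest expression (log2 FC) (≈ 0).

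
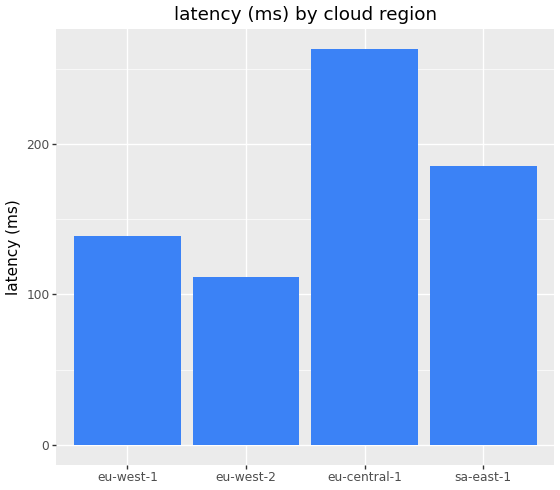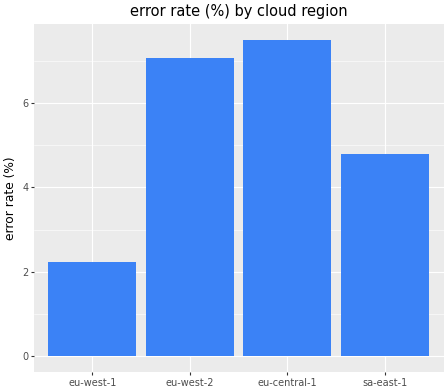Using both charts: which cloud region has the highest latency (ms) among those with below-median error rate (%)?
sa-east-1

Chart 2 median error rate (%) ≈ 6; below-median cloud regions: eu-west-1, sa-east-1. Among those, sa-east-1 has the highest latency (ms) (≈ 175).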